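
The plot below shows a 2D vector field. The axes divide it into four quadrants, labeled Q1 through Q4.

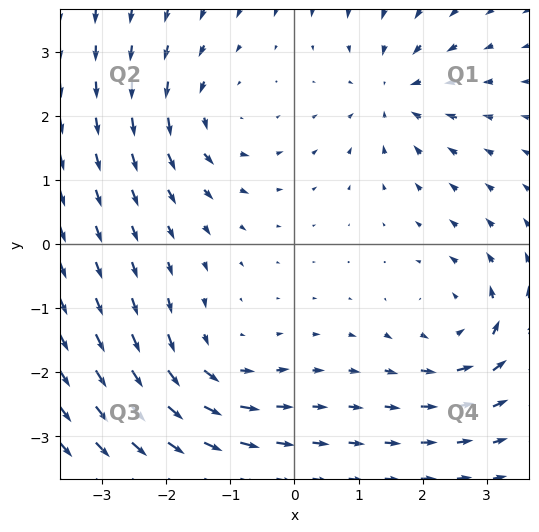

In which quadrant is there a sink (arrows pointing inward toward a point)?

The sink sits at approximately (1.6, 2.4), which lies in quadrant Q1. The divergence there is about -4, negative as expected for a sink.

Q1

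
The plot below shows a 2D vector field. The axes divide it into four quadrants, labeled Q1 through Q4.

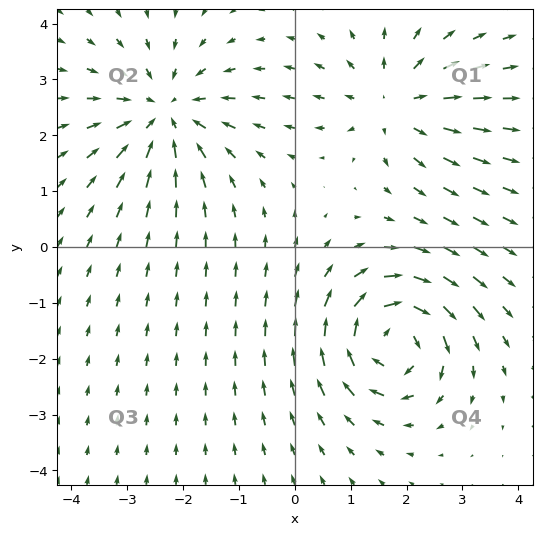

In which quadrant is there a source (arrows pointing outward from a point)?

The source sits at approximately (1.8, 2.6), which lies in quadrant Q1. The divergence there is about +3, positive as expected for a source.

Q1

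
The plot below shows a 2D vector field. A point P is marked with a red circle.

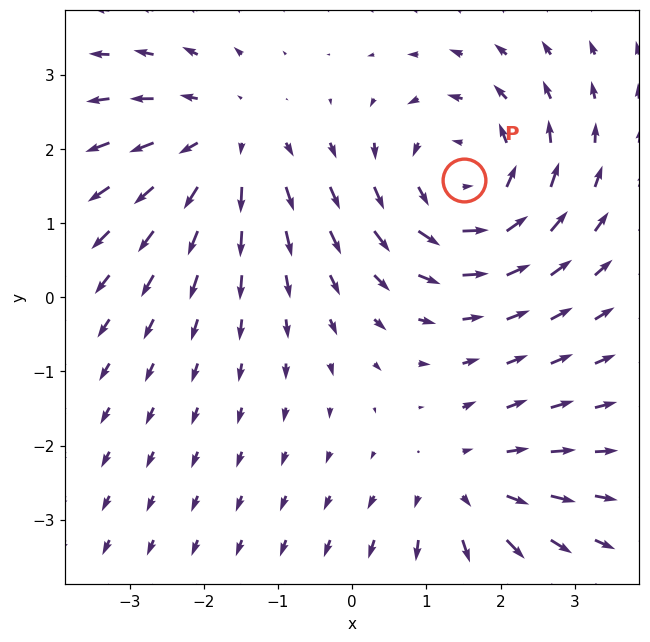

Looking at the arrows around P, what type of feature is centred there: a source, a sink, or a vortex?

vortex

At P (1.5, 1.6) the arrows circulate counterclockwise. Divergence ≈0, curl about +5 — near-zero divergence with nonzero curl is a vortex.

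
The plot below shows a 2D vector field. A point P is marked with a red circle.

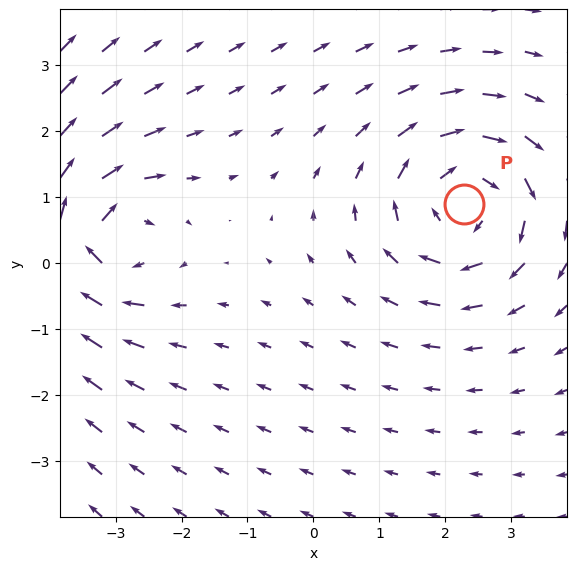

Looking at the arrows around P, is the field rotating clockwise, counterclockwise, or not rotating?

Near P at (2.3, 0.9) the arrows circulate clockwise. The curl (z-component) there is about -5; negative curl means clockwise rotation.

clockwise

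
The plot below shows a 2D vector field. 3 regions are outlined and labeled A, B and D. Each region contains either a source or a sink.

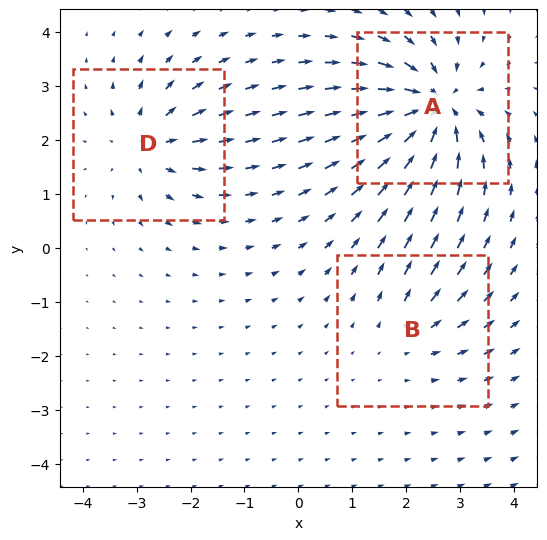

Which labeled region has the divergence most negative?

A

Divergence at each region's feature centre — A: about -6, B: about +2, D: about +4. Region A is most negative.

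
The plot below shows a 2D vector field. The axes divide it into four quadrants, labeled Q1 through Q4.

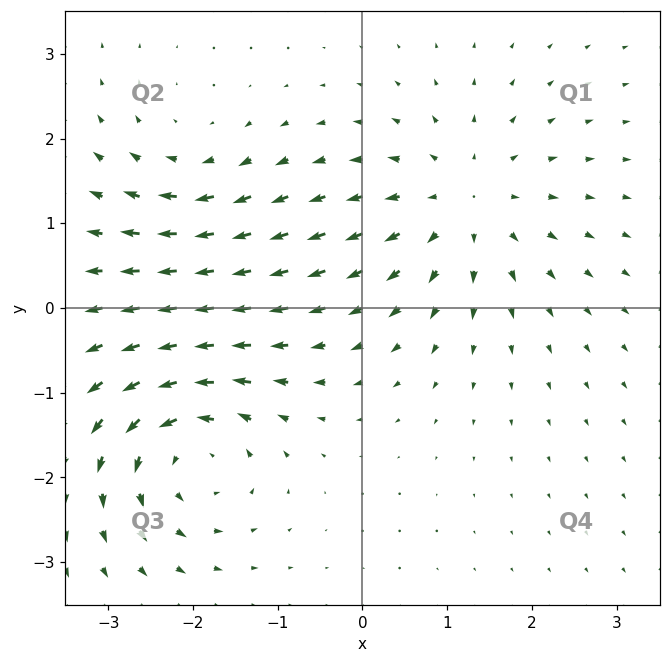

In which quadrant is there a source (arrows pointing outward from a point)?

Q1

The source sits at approximately (1.2, 1.2), which lies in quadrant Q1. The divergence there is about +4, positive as expected for a source.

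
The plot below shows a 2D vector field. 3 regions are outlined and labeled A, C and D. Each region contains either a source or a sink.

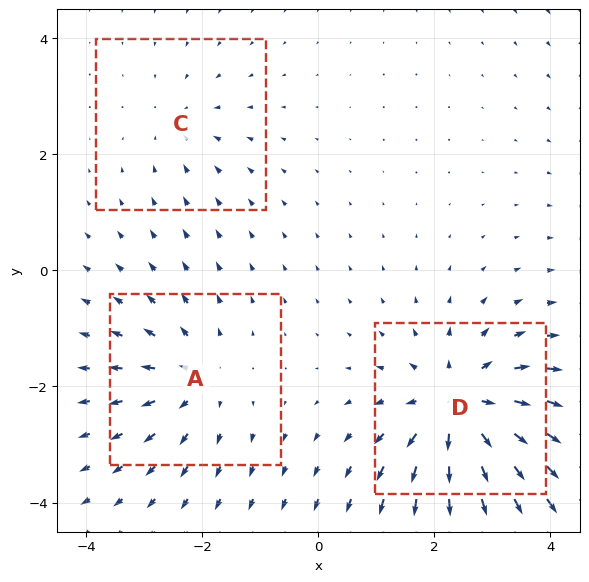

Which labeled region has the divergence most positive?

Divergence at each region's feature centre — A: about +3, C: about -2, D: about +5. Region D is most positive.

D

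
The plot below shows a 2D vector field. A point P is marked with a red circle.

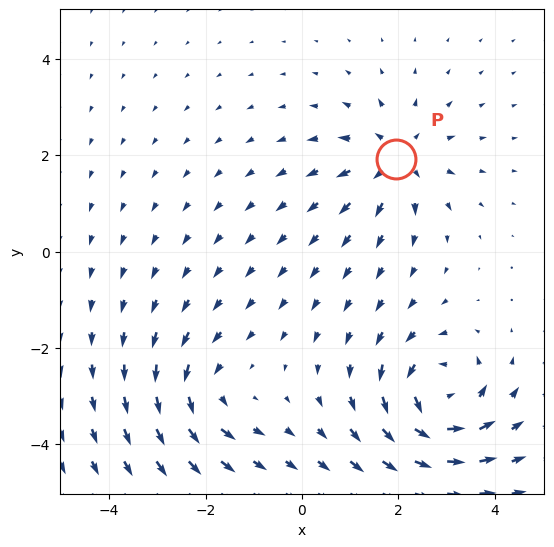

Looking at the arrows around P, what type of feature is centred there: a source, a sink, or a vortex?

source

At P (2.0, 1.9) the arrows spread outward. Divergence about +4, curl ≈0 — positive divergence with near-zero curl is a source.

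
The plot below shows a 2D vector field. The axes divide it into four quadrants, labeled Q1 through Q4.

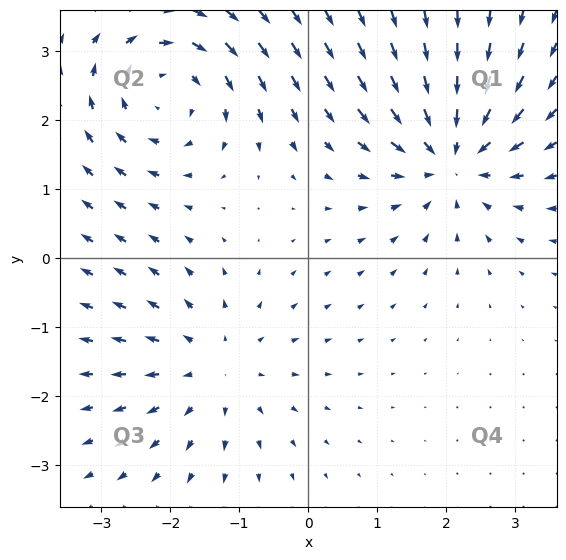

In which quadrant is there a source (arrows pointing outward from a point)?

The source sits at approximately (-1.4, -1.6), which lies in quadrant Q3. The divergence there is about +3, positive as expected for a source.

Q3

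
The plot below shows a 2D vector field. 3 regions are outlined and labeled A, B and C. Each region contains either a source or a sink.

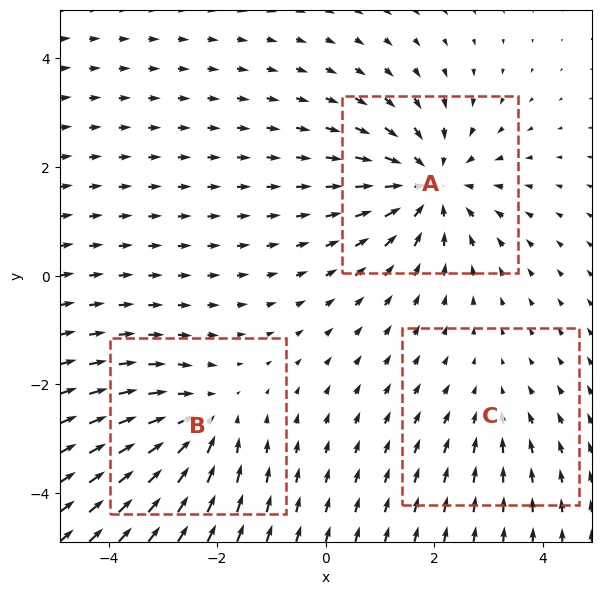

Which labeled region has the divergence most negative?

A

Divergence at each region's feature centre — A: about -4, B: about -3, C: about -2. Region A is most negative.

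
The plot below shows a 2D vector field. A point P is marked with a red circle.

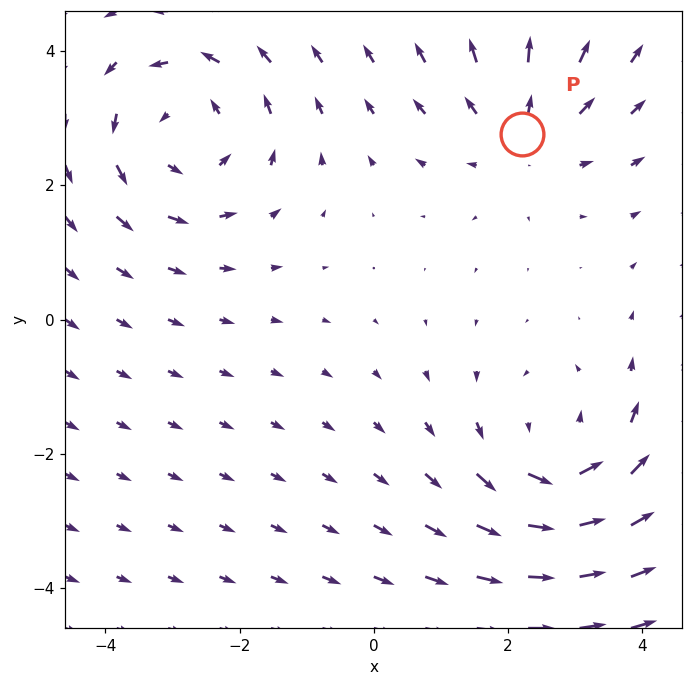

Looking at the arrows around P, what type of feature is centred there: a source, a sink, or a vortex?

At P (2.2, 2.8) the arrows spread outward. Divergence about +3, curl ≈0 — positive divergence with near-zero curl is a source.

source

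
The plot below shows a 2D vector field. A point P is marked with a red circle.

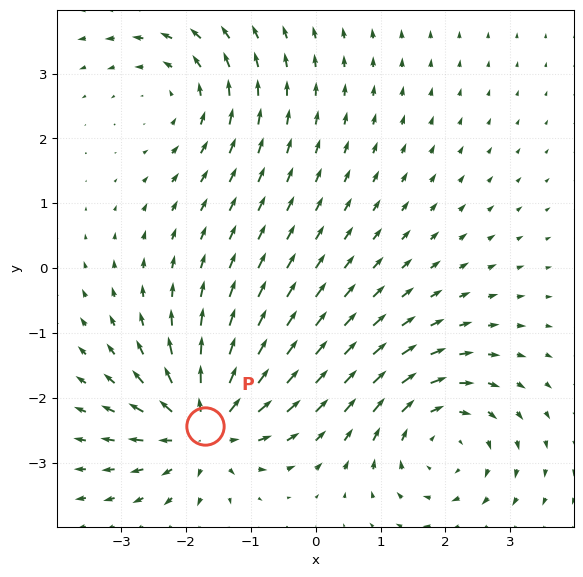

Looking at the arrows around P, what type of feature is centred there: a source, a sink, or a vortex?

source

At P (-1.7, -2.4) the arrows spread outward. Divergence about +6, curl ≈0 — positive divergence with near-zero curl is a source.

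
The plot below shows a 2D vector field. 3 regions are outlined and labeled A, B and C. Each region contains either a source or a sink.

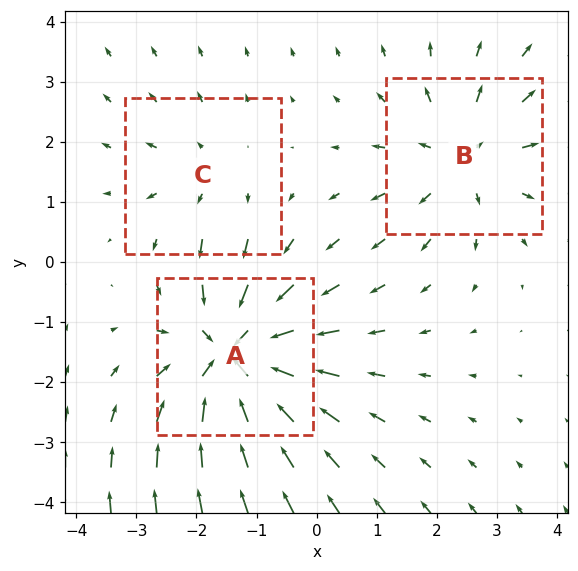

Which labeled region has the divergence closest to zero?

C

Divergence at each region's feature centre — A: about -5, B: about +3, C: about +2. Region C is closest to zero.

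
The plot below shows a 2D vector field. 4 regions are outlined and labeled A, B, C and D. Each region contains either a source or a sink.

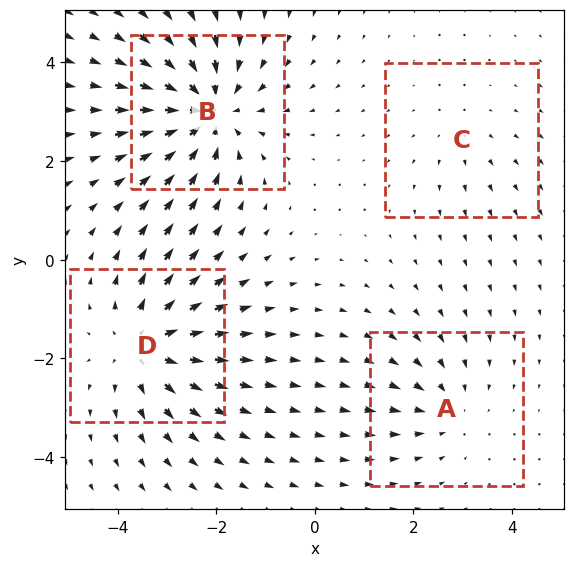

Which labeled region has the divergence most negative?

Divergence at each region's feature centre — A: about -3, B: about -6, C: about +2, D: about +5. Region B is most negative.

B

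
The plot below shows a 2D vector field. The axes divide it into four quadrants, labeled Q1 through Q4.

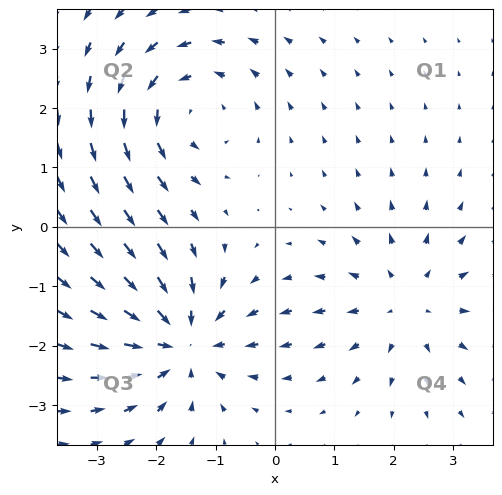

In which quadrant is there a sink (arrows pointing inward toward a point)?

Q3

The sink sits at approximately (-1.6, -1.9), which lies in quadrant Q3. The divergence there is about -5, negative as expected for a sink.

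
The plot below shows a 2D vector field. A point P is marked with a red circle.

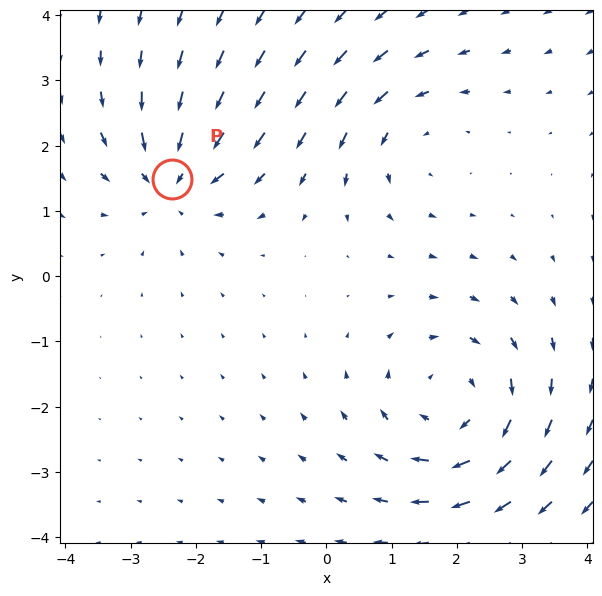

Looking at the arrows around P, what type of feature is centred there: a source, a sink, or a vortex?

sink

At P (-2.4, 1.5) the arrows converge inward. Divergence about -4, curl ≈0 — negative divergence with near-zero curl is a sink.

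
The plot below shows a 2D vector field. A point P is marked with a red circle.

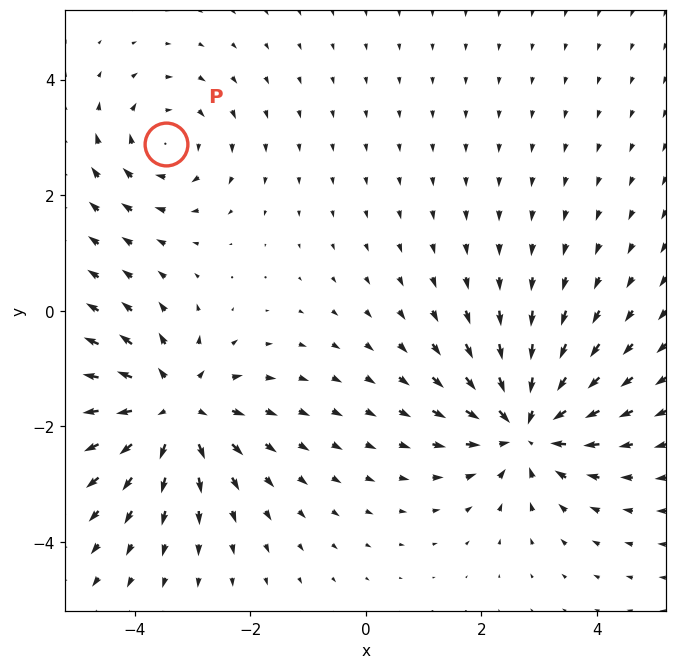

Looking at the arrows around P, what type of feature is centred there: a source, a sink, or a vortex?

vortex

At P (-3.4, 2.9) the arrows circulate clockwise. Divergence ≈0, curl about -3 — near-zero divergence with nonzero curl is a vortex.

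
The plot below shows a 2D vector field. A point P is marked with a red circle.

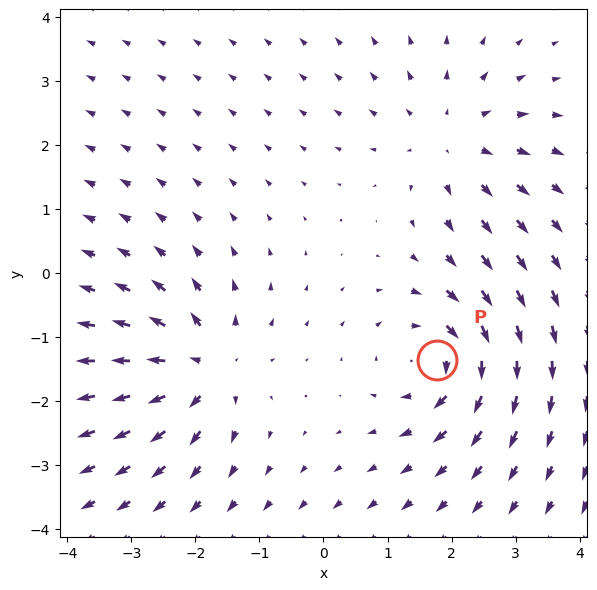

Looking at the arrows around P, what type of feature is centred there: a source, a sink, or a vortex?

At P (1.8, -1.4) the arrows circulate clockwise. Divergence ≈0, curl about -6 — near-zero divergence with nonzero curl is a vortex.

vortex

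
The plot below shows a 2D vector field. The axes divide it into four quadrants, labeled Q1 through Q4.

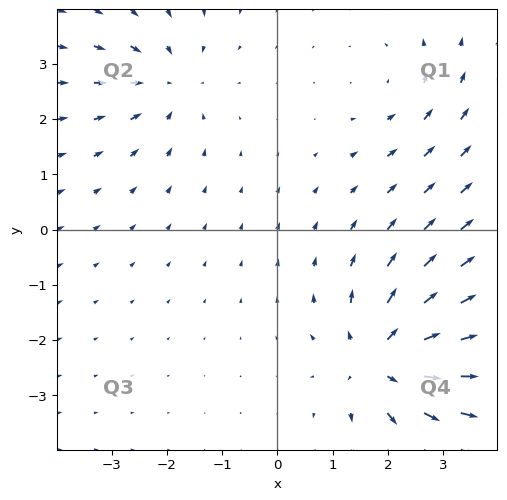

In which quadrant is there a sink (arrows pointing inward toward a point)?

The sink sits at approximately (-2.0, 2.6), which lies in quadrant Q2. The divergence there is about -3, negative as expected for a sink.

Q2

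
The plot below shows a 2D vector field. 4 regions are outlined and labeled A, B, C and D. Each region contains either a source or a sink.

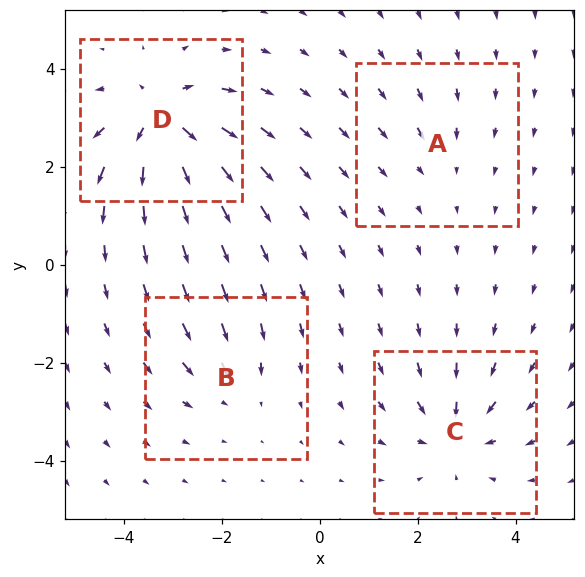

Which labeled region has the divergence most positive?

Divergence at each region's feature centre — A: about -2, B: about -3, C: about -6, D: about +8. Region D is most positive.

D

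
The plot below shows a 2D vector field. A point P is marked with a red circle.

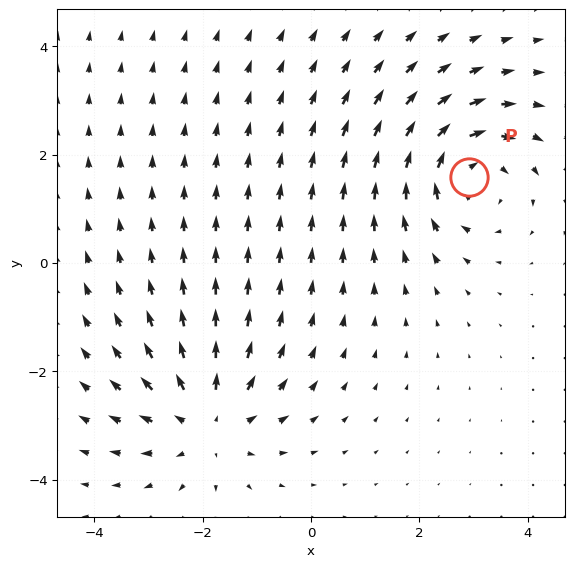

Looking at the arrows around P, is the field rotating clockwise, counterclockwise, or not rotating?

clockwise

Near P at (2.9, 1.6) the arrows circulate clockwise. The curl (z-component) there is about -5; negative curl means clockwise rotation.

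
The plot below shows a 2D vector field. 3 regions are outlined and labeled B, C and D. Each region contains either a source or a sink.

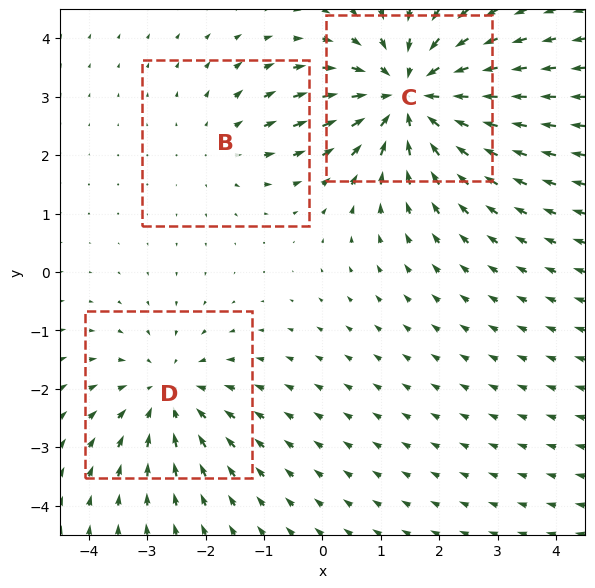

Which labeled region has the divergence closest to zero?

Divergence at each region's feature centre — B: about +2, C: about -4, D: about -3. Region B is closest to zero.

B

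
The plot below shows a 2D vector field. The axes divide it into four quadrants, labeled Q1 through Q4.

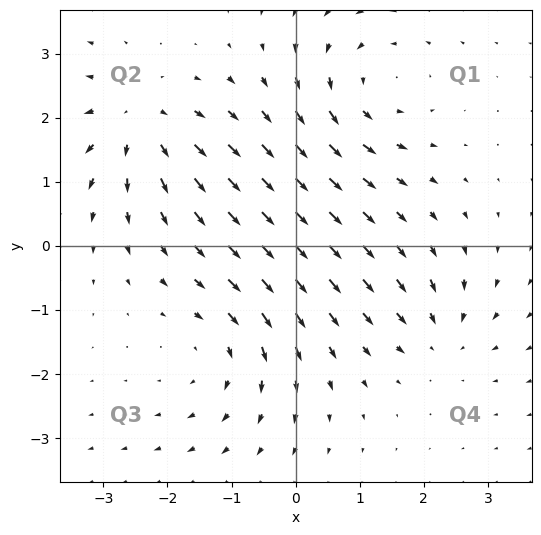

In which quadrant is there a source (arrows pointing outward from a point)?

Q2

The source sits at approximately (-2.4, 1.9), which lies in quadrant Q2. The divergence there is about +5, positive as expected for a source.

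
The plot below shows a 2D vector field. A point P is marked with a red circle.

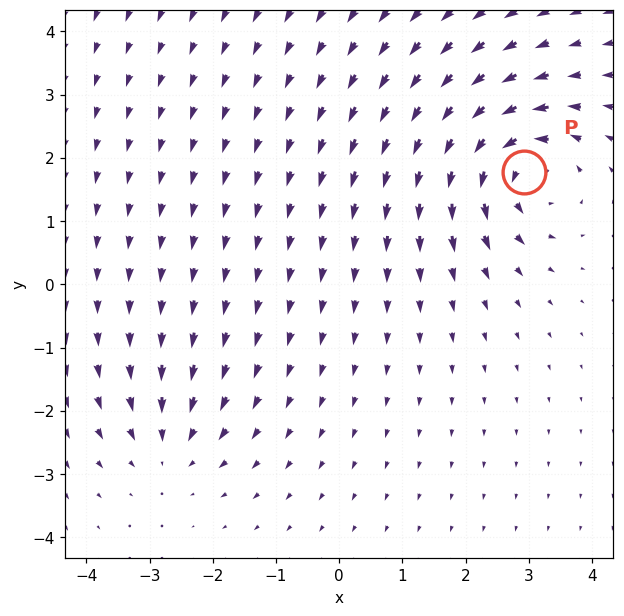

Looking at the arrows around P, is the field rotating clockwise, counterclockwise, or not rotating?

Near P at (2.9, 1.8) the arrows circulate counterclockwise. The curl (z-component) there is about +6; positive curl means counterclockwise rotation.

counterclockwise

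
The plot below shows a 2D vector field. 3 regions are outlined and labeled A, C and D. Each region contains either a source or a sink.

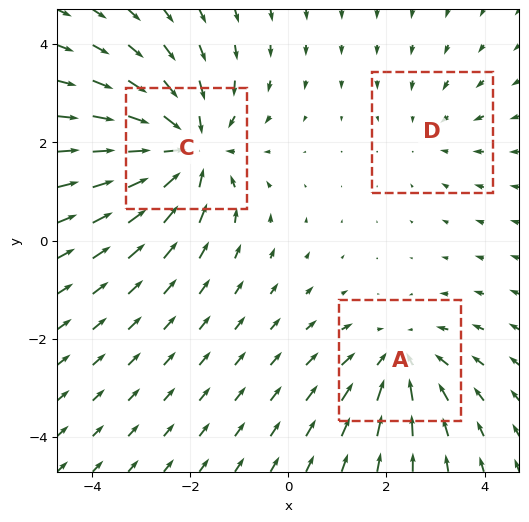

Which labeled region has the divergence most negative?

Divergence at each region's feature centre — A: about -3, C: about -5, D: about -2. Region C is most negative.

C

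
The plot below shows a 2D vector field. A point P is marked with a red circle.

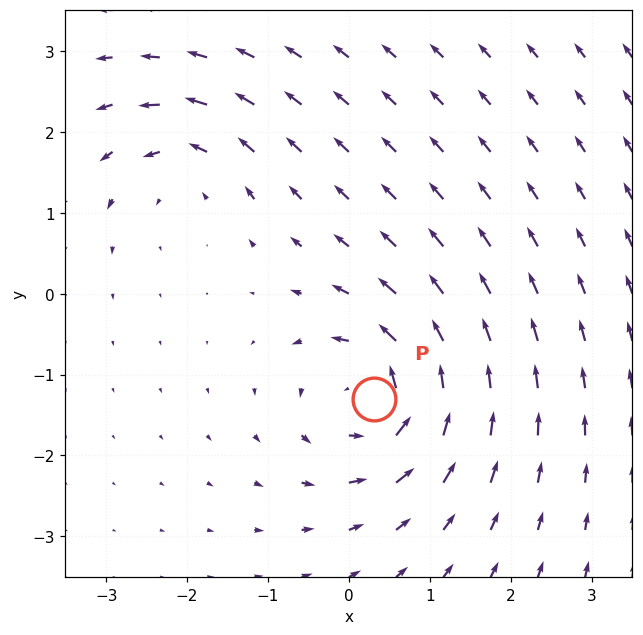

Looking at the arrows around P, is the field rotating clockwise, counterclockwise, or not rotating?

counterclockwise

Near P at (0.3, -1.3) the arrows circulate counterclockwise. The curl (z-component) there is about +7; positive curl means counterclockwise rotation.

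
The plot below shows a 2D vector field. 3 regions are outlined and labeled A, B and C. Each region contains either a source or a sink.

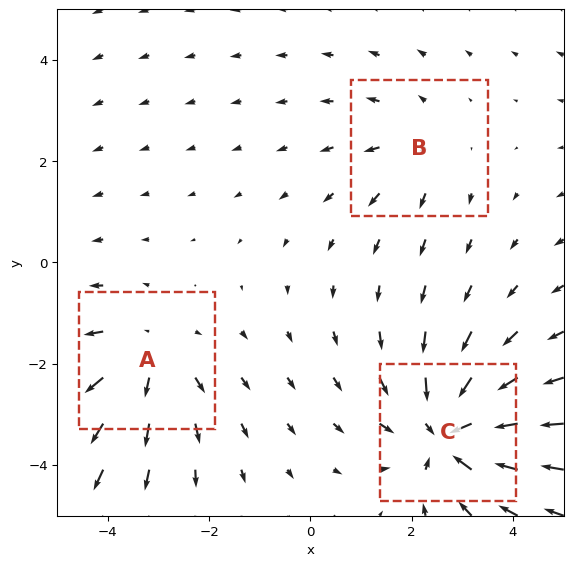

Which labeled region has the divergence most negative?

Divergence at each region's feature centre — A: about +3, B: about +2, C: about -4. Region C is most negative.

C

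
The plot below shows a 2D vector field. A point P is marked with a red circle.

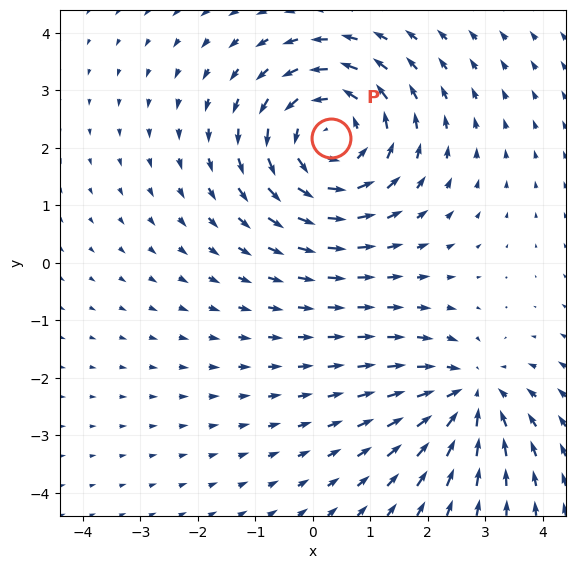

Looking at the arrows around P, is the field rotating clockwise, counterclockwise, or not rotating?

Near P at (0.3, 2.2) the arrows circulate counterclockwise. The curl (z-component) there is about +4; positive curl means counterclockwise rotation.

counterclockwise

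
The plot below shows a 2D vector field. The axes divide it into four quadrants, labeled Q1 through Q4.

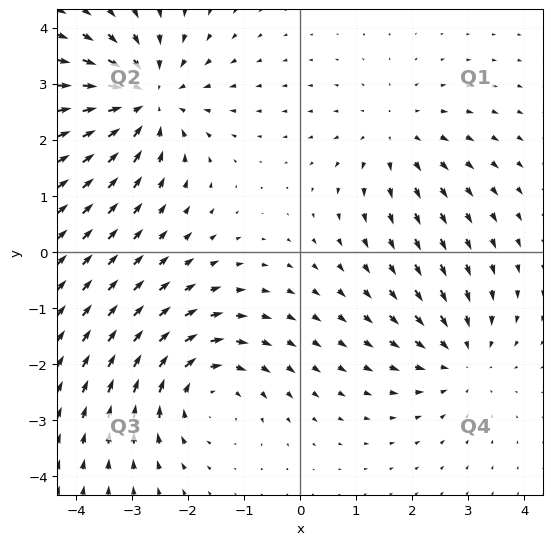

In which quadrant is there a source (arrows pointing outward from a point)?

The source sits at approximately (1.7, 2.1), which lies in quadrant Q1. The divergence there is about +3, positive as expected for a source.

Q1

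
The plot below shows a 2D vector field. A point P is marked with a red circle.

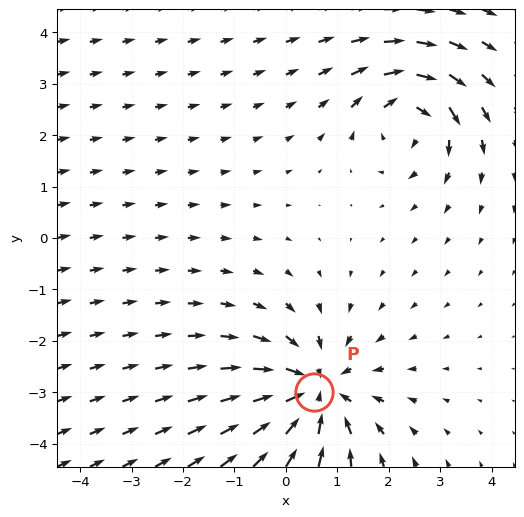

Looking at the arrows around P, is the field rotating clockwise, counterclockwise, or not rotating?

Near P at (0.5, -3.0) the arrows show no circulation. The curl there is ≈0.

not rotating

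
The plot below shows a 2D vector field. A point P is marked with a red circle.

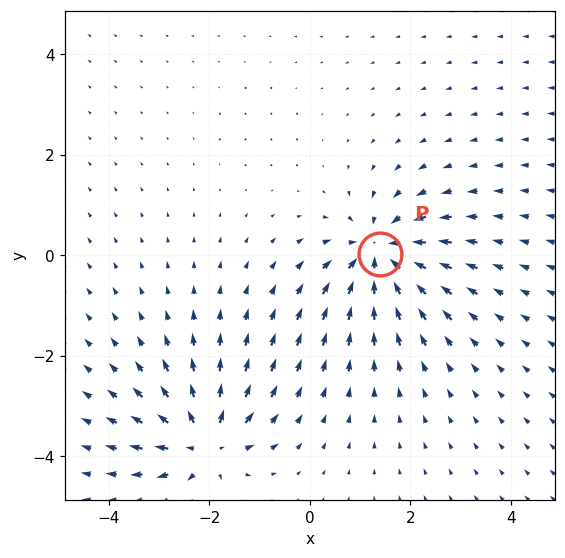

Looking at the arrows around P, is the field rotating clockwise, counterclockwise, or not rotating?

Near P at (1.4, 0.0) the arrows show no circulation. The curl there is ≈0.

not rotating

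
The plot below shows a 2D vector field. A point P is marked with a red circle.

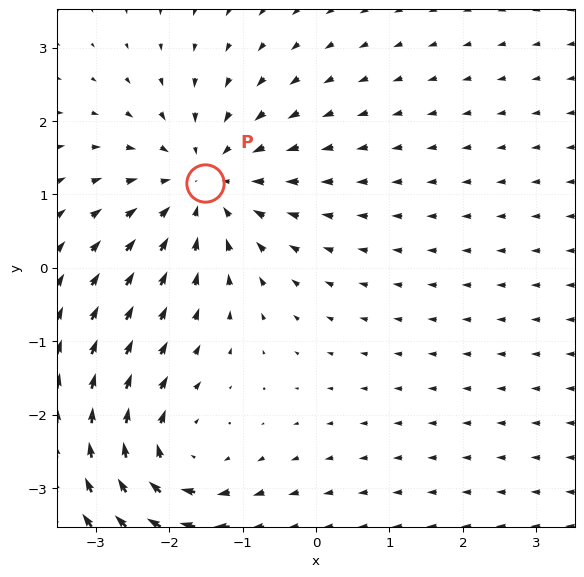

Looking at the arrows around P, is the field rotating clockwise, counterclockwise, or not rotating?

Near P at (-1.5, 1.2) the arrows show no circulation. The curl there is ≈0.

not rotating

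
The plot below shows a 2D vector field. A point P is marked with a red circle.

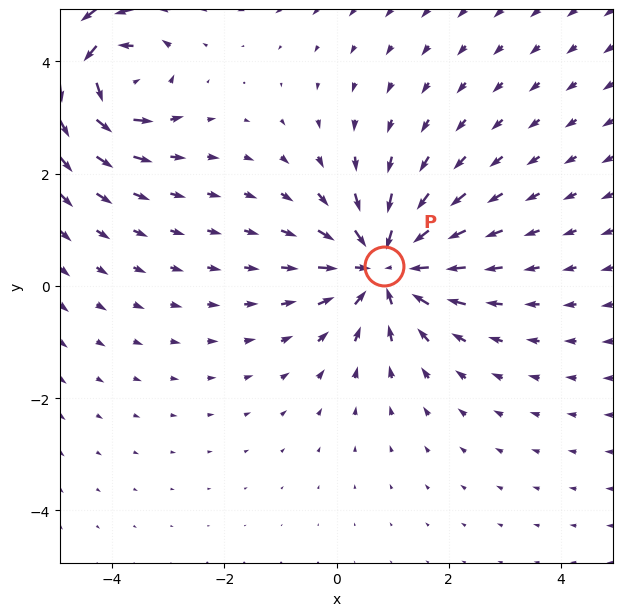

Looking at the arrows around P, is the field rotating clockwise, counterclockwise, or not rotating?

not rotating

Near P at (0.9, 0.4) the arrows show no circulation. The curl there is ≈0.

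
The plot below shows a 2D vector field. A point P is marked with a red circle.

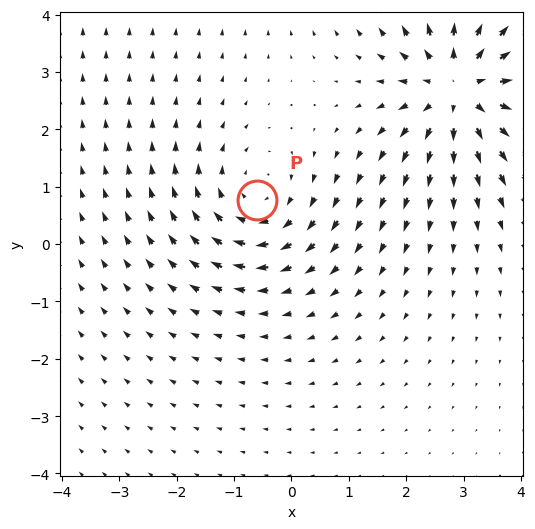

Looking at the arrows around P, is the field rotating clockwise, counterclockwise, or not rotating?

Near P at (-0.6, 0.8) the arrows circulate clockwise. The curl (z-component) there is about -2; negative curl means clockwise rotation.

clockwise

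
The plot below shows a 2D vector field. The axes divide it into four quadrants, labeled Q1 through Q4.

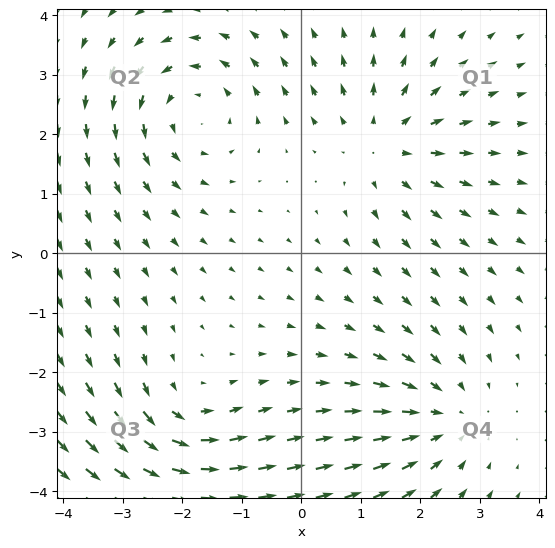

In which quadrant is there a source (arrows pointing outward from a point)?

The source sits at approximately (1.4, 1.8), which lies in quadrant Q1. The divergence there is about +4, positive as expected for a source.

Q1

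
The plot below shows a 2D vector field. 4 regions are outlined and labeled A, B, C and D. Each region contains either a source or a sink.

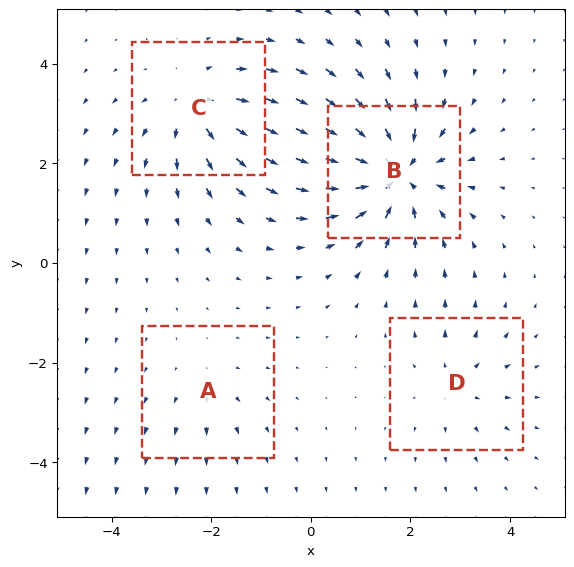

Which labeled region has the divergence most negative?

Divergence at each region's feature centre — A: about +2, B: about -8, C: about +5, D: about +3. Region B is most negative.

B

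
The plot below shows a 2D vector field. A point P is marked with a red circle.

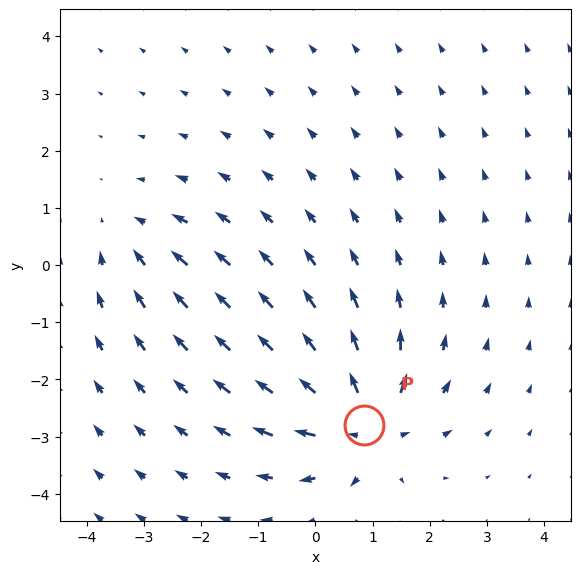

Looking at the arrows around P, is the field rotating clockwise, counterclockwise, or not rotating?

Near P at (0.9, -2.8) the arrows show no circulation. The curl there is ≈0.

not rotating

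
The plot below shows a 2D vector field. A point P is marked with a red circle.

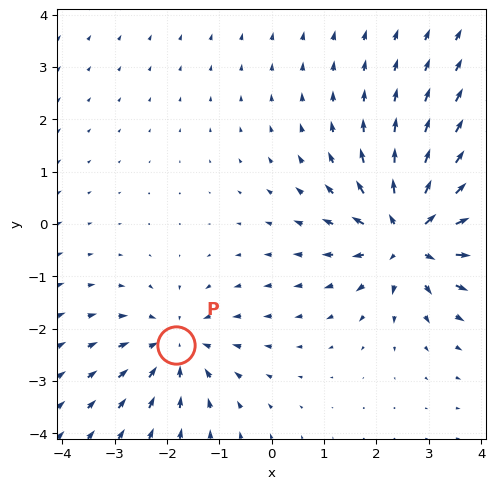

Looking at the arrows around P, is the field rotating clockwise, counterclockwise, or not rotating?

Near P at (-1.8, -2.3) the arrows show no circulation. The curl there is ≈0.

not rotating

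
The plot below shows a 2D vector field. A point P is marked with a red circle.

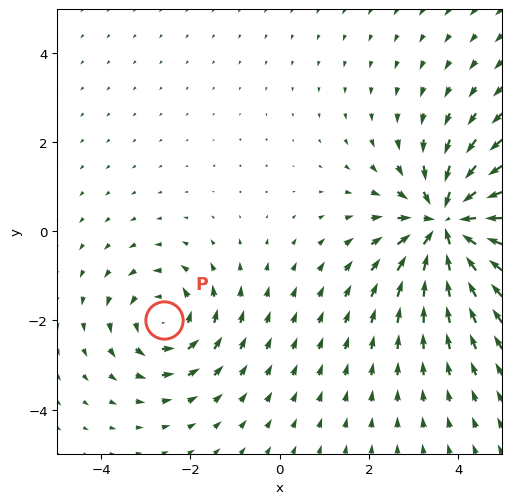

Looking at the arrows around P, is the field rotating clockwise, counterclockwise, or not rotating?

Near P at (-2.6, -2.0) the arrows circulate counterclockwise. The curl (z-component) there is about +3; positive curl means counterclockwise rotation.

counterclockwise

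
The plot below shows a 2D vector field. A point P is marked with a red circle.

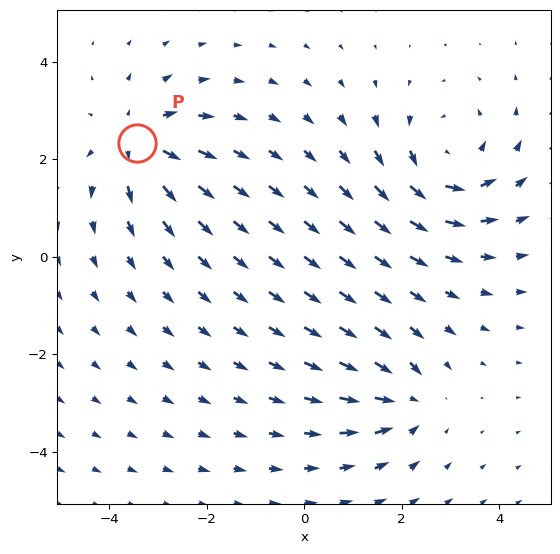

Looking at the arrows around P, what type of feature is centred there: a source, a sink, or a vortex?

source

At P (-3.4, 2.3) the arrows spread outward. Divergence about +4, curl ≈0 — positive divergence with near-zero curl is a source.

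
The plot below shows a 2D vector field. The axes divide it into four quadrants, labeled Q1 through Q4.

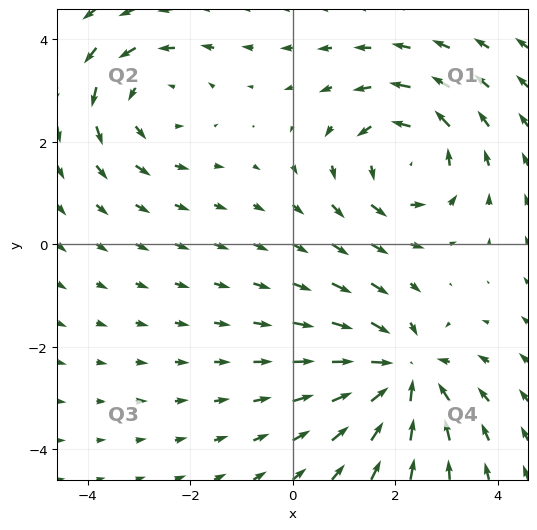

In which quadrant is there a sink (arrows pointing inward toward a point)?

Q4

The sink sits at approximately (2.2, -2.5), which lies in quadrant Q4. The divergence there is about -4, negative as expected for a sink.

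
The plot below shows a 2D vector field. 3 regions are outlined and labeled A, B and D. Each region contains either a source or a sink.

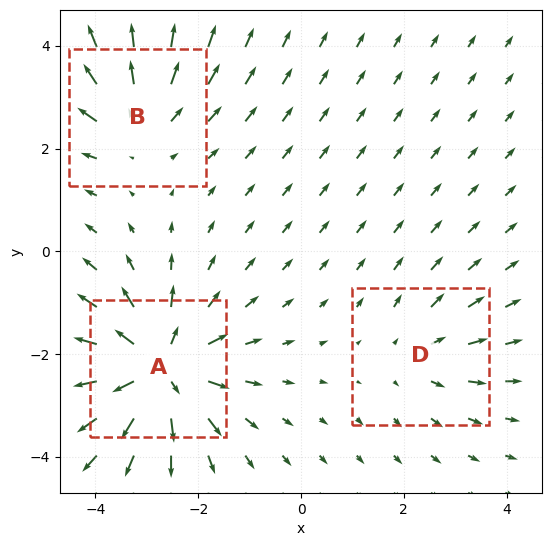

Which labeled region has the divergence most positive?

Divergence at each region's feature centre — A: about +6, B: about +3, D: about +2. Region A is most positive.

A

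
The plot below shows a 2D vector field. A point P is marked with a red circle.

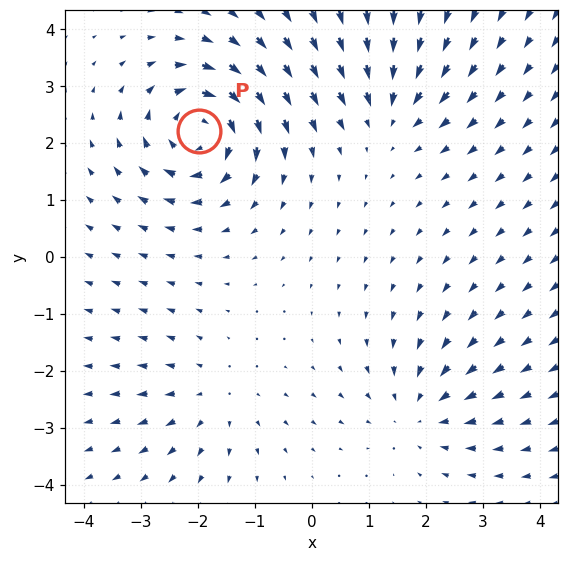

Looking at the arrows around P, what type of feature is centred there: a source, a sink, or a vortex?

vortex

At P (-2.0, 2.2) the arrows circulate clockwise. Divergence ≈0, curl about -7 — near-zero divergence with nonzero curl is a vortex.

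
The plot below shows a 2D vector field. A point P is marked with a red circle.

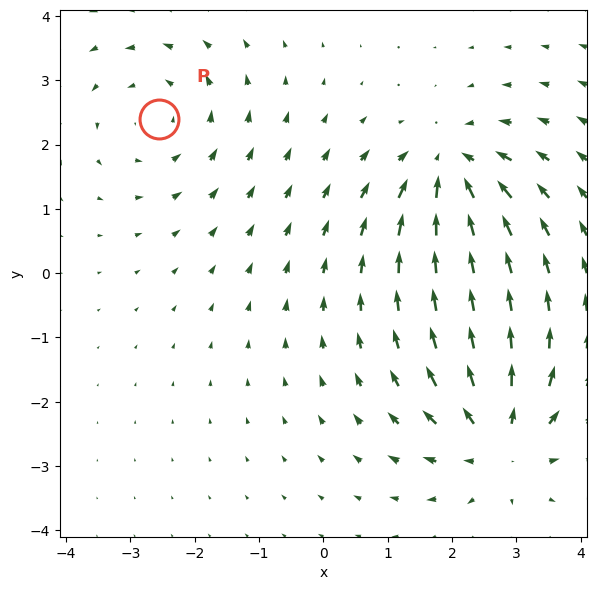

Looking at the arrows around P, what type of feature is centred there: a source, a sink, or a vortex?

At P (-2.6, 2.4) the arrows circulate counterclockwise. Divergence ≈0, curl about +2 — near-zero divergence with nonzero curl is a vortex.

vortex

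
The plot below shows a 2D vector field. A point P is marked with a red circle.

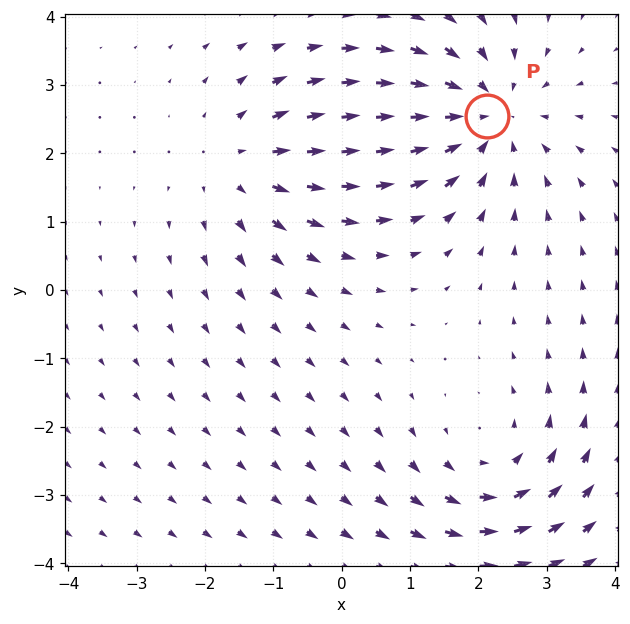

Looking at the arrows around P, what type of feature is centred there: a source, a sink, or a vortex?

sink

At P (2.1, 2.5) the arrows converge inward. Divergence about -4, curl ≈0 — negative divergence with near-zero curl is a sink.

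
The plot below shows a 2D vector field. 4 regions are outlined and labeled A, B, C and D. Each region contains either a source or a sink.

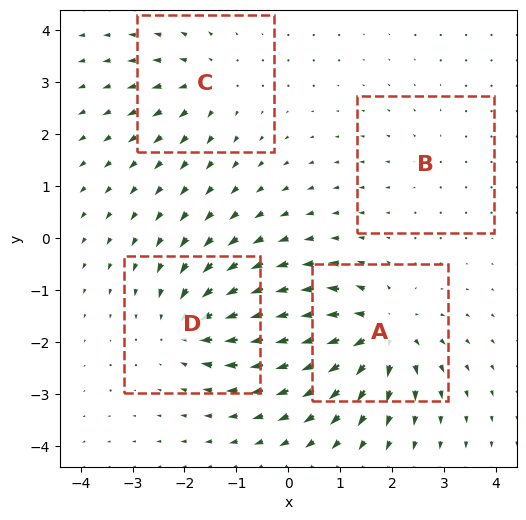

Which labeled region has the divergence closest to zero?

Divergence at each region's feature centre — A: about +7, B: about +2, C: about +4, D: about -6. Region B is closest to zero.

B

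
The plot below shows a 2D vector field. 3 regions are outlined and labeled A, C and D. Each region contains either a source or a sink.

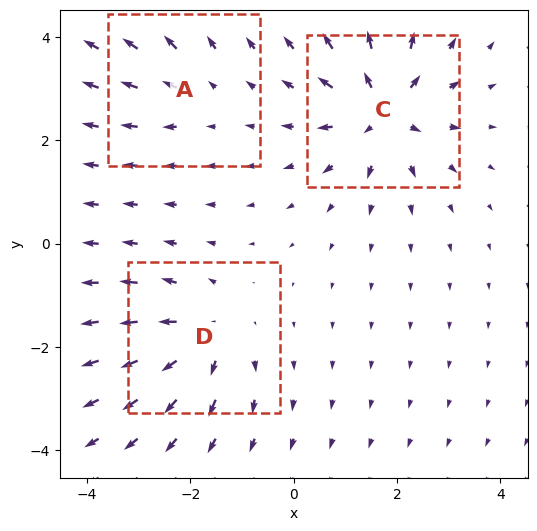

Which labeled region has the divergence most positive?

C

Divergence at each region's feature centre — A: about +2, C: about +5, D: about +4. Region C is most positive.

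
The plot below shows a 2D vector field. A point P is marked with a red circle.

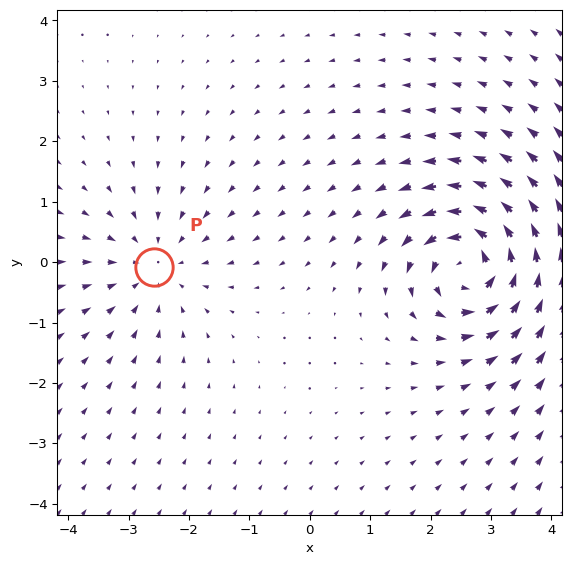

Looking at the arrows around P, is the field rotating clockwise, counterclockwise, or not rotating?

not rotating

Near P at (-2.6, -0.1) the arrows show no circulation. The curl there is ≈0.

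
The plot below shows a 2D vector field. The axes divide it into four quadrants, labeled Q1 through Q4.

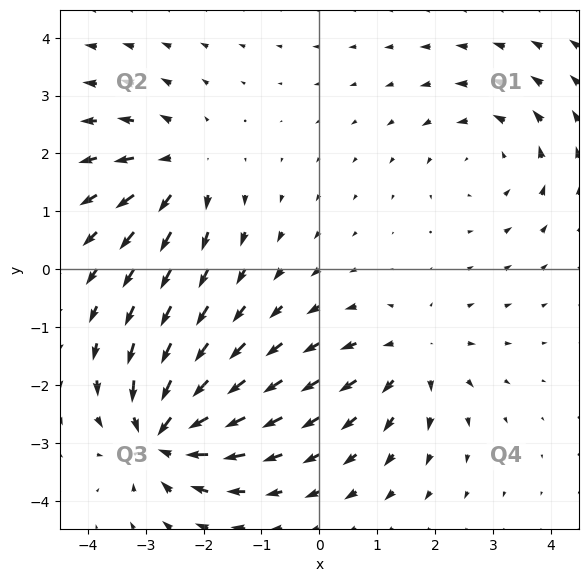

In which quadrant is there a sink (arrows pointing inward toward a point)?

The sink sits at approximately (-2.7, -2.9), which lies in quadrant Q3. The divergence there is about -6, negative as expected for a sink.

Q3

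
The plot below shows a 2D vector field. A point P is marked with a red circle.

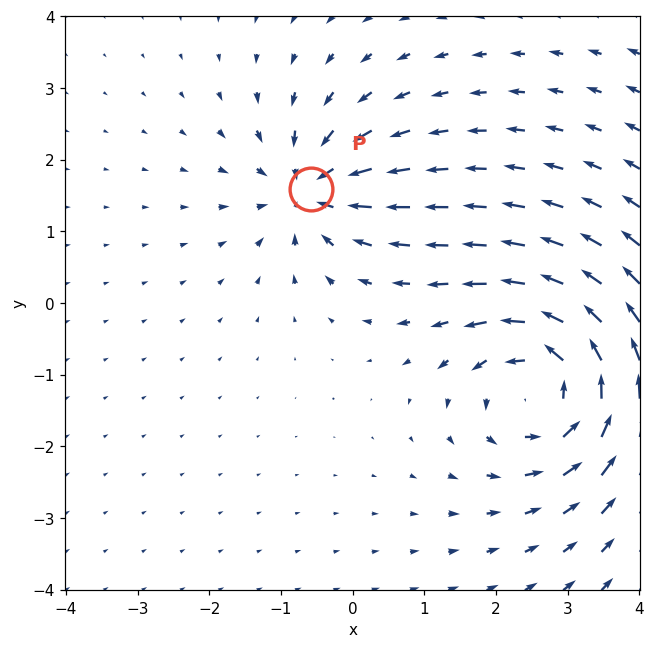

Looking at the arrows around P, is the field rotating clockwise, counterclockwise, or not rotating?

Near P at (-0.6, 1.6) the arrows show no circulation. The curl there is ≈0.

not rotating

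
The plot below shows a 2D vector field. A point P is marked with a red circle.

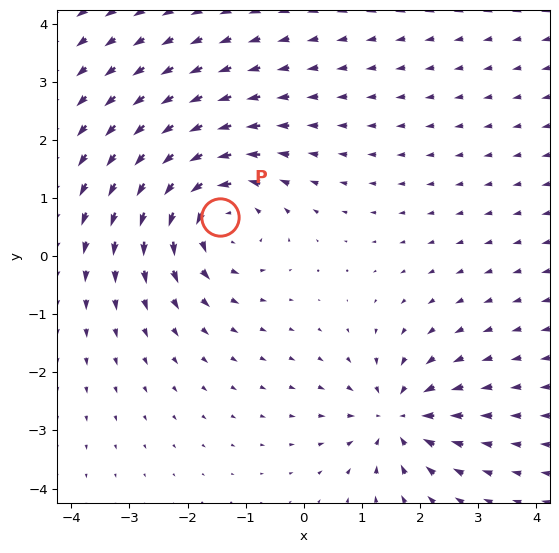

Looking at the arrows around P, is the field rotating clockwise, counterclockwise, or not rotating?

Near P at (-1.4, 0.7) the arrows circulate counterclockwise. The curl (z-component) there is about +4; positive curl means counterclockwise rotation.

counterclockwise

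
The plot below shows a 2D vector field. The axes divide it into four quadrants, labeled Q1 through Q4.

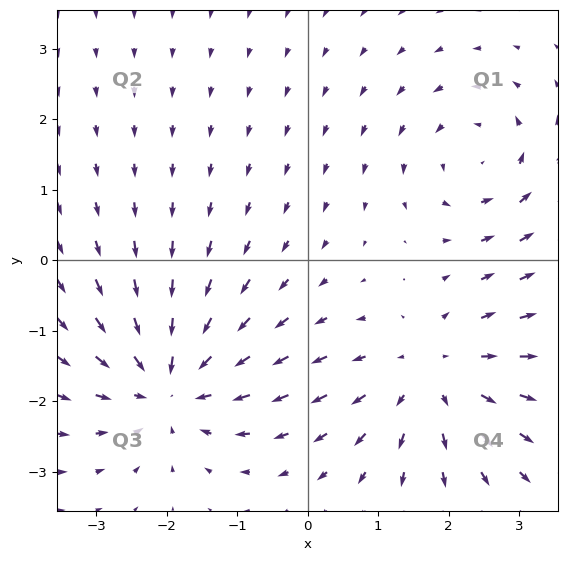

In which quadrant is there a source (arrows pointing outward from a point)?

The source sits at approximately (1.8, -1.6), which lies in quadrant Q4. The divergence there is about +4, positive as expected for a source.

Q4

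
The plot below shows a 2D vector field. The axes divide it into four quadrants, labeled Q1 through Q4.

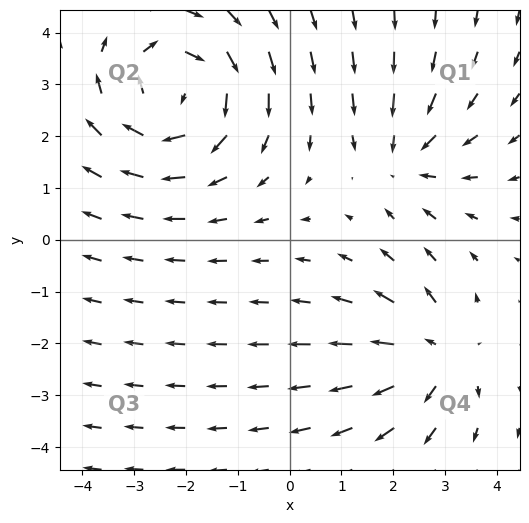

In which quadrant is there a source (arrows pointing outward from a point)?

Q4

The source sits at approximately (2.8, -2.2), which lies in quadrant Q4. The divergence there is about +4, positive as expected for a source.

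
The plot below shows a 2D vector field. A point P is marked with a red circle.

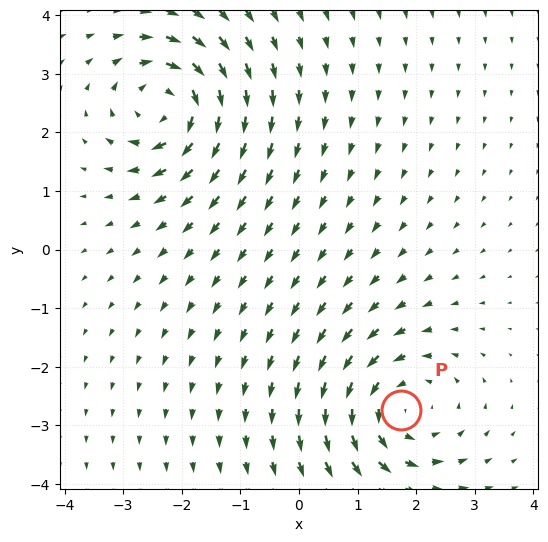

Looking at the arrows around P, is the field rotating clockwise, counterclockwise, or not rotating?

Near P at (1.7, -2.7) the arrows circulate counterclockwise. The curl (z-component) there is about +4; positive curl means counterclockwise rotation.

counterclockwise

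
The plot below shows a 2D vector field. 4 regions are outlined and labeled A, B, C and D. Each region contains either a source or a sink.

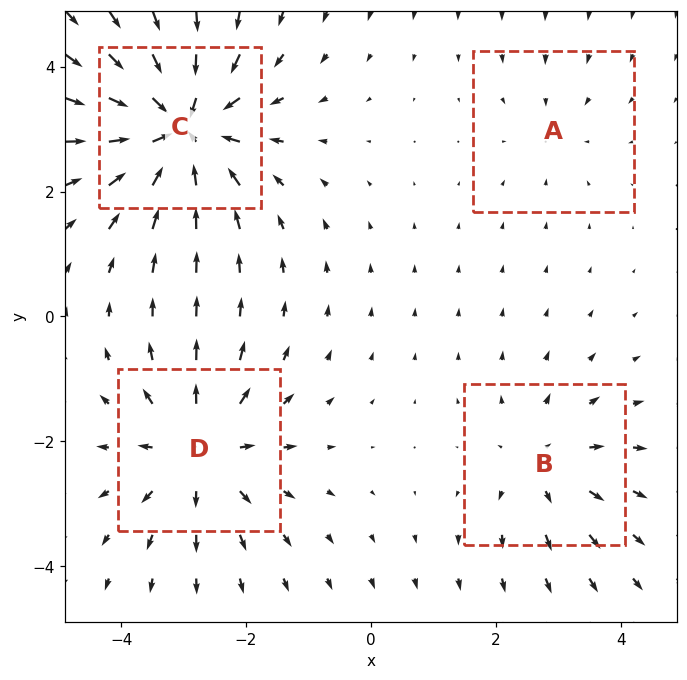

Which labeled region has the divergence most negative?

Divergence at each region's feature centre — A: about -2, B: about +3, C: about -7, D: about +5. Region C is most negative.

C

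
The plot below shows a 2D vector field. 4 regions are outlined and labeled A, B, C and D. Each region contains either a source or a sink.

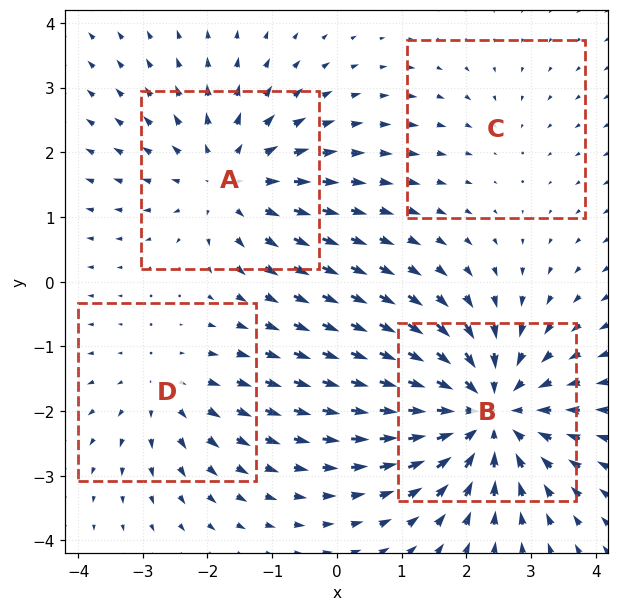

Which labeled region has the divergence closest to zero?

C

Divergence at each region's feature centre — A: about +4, B: about -6, C: about -2, D: about +3. Region C is closest to zero.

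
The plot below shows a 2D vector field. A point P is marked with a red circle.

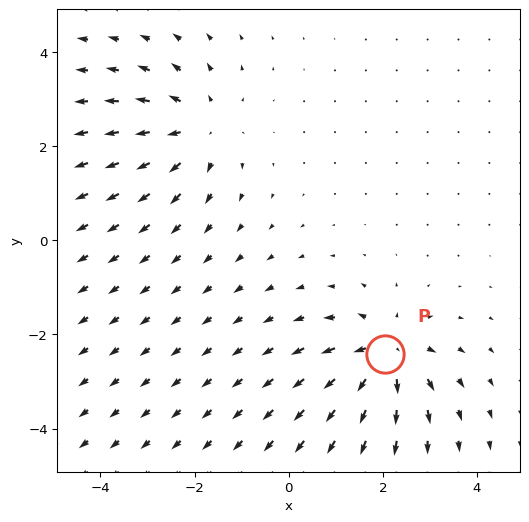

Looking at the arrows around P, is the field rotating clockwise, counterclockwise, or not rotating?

Near P at (2.1, -2.4) the arrows show no circulation. The curl there is ≈0.

not rotating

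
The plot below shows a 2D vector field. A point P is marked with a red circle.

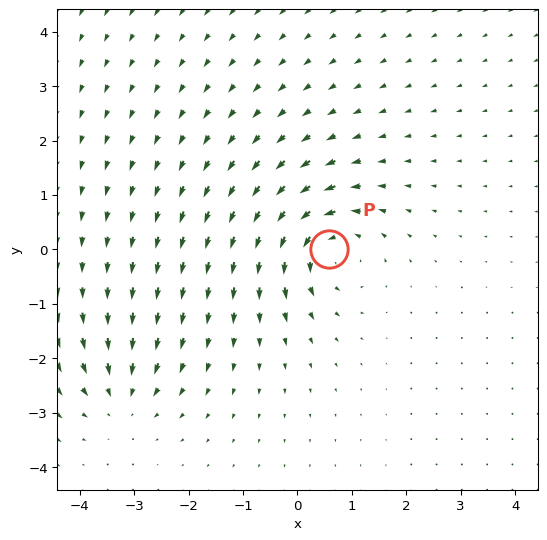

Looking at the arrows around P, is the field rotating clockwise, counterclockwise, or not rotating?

counterclockwise

Near P at (0.6, 0.0) the arrows circulate counterclockwise. The curl (z-component) there is about +5; positive curl means counterclockwise rotation.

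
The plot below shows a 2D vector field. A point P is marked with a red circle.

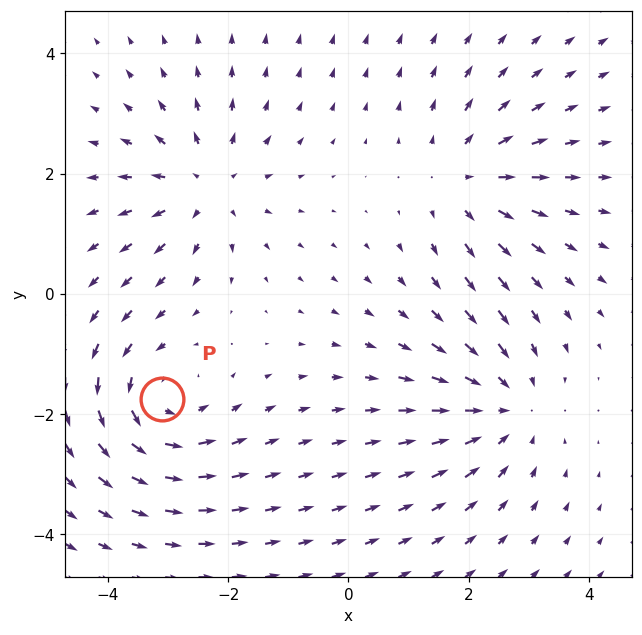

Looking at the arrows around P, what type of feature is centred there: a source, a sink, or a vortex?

vortex

At P (-3.1, -1.8) the arrows circulate counterclockwise. Divergence ≈0, curl about +4 — near-zero divergence with nonzero curl is a vortex.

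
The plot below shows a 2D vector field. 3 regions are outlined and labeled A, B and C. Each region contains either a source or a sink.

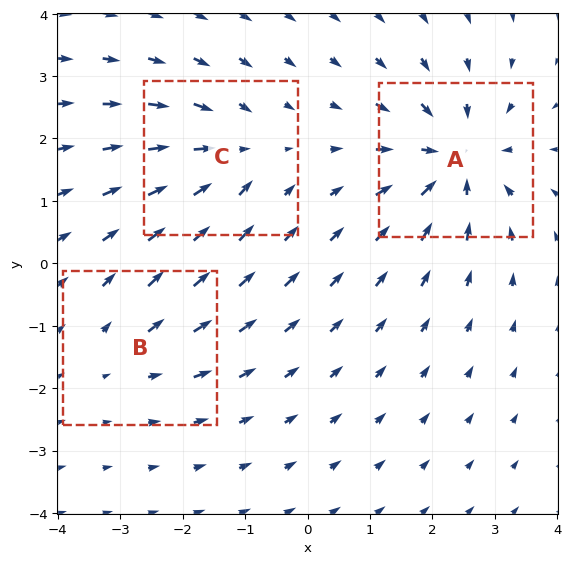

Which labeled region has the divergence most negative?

Divergence at each region's feature centre — A: about -5, B: about +2, C: about -3. Region A is most negative.

A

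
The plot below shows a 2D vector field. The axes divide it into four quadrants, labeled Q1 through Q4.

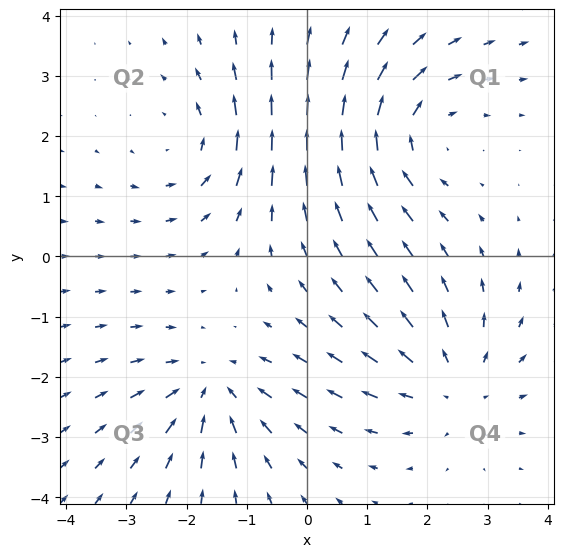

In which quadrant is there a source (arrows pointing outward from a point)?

The source sits at approximately (2.4, -2.1), which lies in quadrant Q4. The divergence there is about +3, positive as expected for a source.

Q4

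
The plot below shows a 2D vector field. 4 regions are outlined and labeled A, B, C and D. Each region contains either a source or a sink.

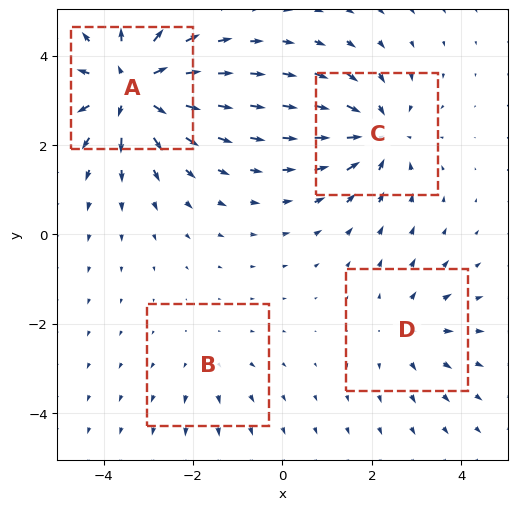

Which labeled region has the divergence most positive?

A

Divergence at each region's feature centre — A: about +7, B: about +2, C: about -5, D: about +3. Region A is most positive.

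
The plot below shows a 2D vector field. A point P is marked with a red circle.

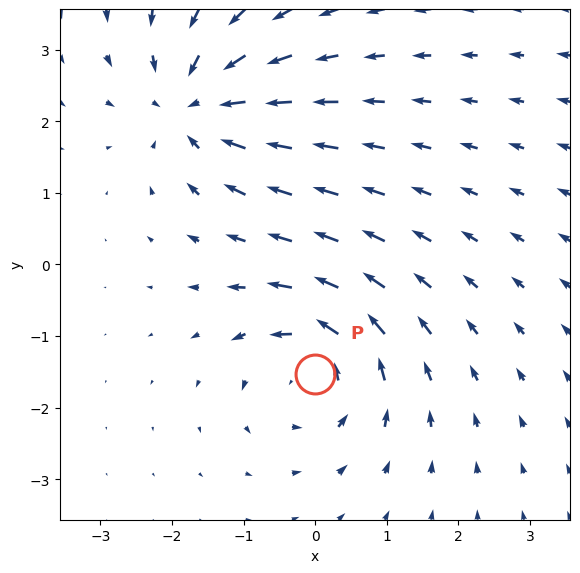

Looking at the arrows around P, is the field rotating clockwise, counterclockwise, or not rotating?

Near P at (-0.0, -1.5) the arrows circulate counterclockwise. The curl (z-component) there is about +5; positive curl means counterclockwise rotation.

counterclockwise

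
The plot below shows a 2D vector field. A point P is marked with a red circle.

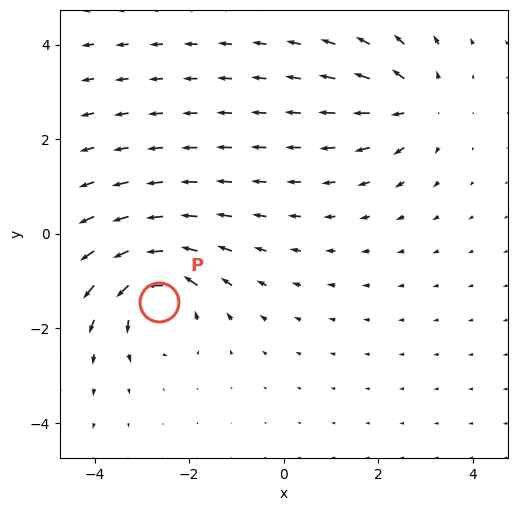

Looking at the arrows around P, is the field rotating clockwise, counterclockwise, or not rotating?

counterclockwise

Near P at (-2.6, -1.4) the arrows circulate counterclockwise. The curl (z-component) there is about +6; positive curl means counterclockwise rotation.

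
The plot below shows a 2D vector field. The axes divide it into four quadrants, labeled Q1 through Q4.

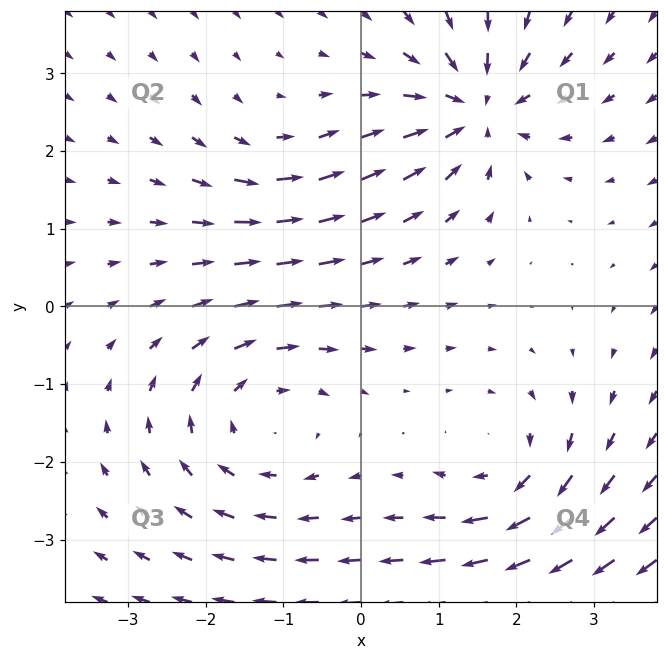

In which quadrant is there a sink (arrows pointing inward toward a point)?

Q1

The sink sits at approximately (1.5, 2.5), which lies in quadrant Q1. The divergence there is about -6, negative as expected for a sink.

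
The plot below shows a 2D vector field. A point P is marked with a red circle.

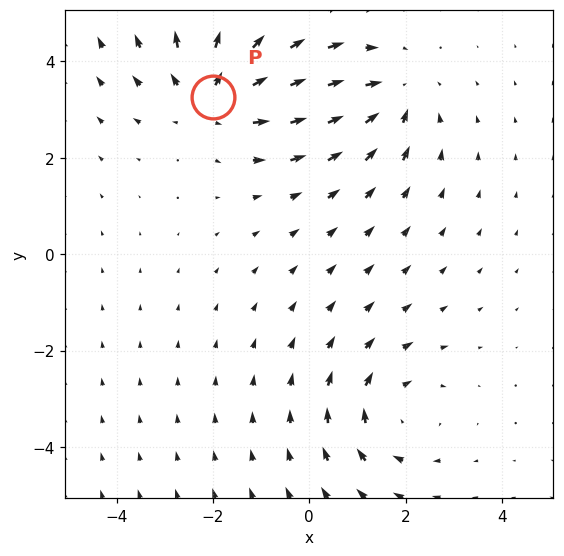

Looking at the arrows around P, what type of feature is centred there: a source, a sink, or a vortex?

At P (-2.0, 3.3) the arrows spread outward. Divergence about +4, curl ≈0 — positive divergence with near-zero curl is a source.

source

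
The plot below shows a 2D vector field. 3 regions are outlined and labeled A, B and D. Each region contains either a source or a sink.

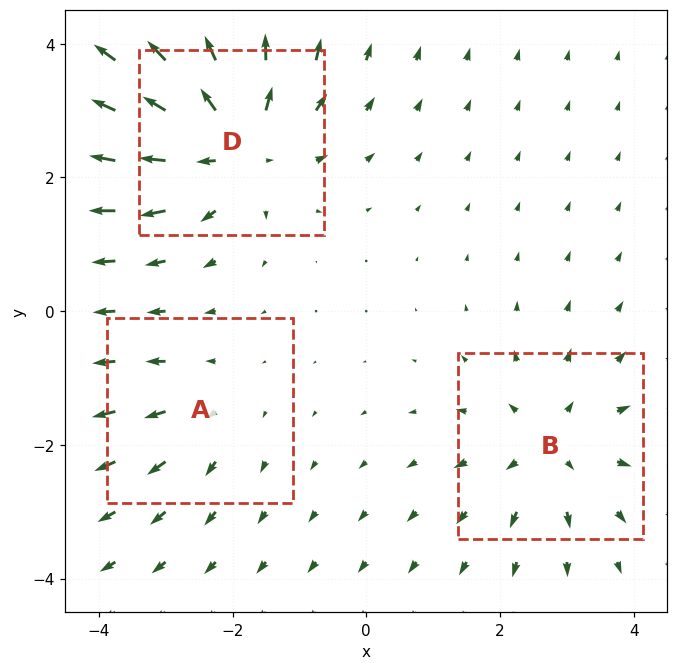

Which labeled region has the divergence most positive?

Divergence at each region's feature centre — A: about +2, B: about +3, D: about +5. Region D is most positive.

D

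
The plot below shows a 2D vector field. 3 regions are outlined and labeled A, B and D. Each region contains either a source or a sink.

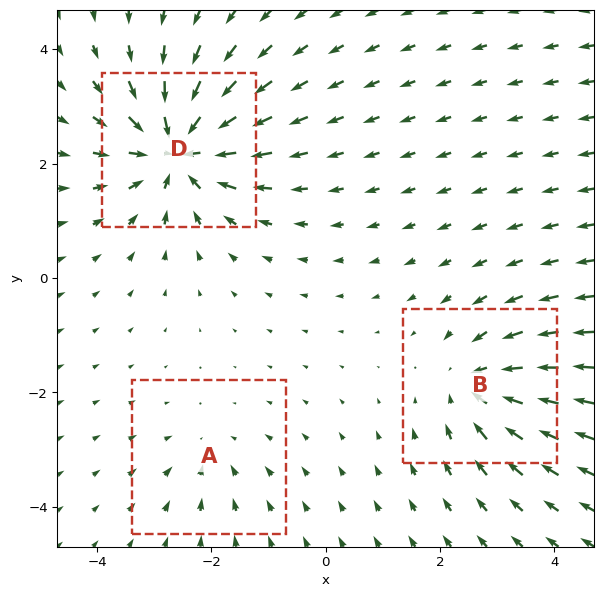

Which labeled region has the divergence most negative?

Divergence at each region's feature centre — A: about -2, B: about -4, D: about -6. Region D is most negative.

D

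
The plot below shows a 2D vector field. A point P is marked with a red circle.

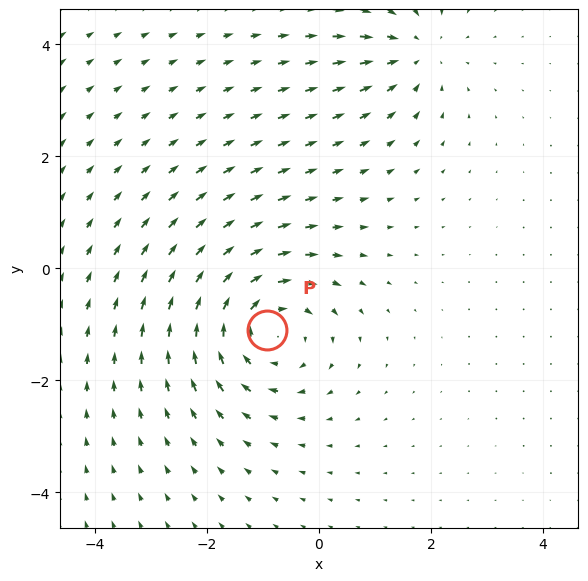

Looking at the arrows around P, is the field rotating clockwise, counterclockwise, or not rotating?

Near P at (-0.9, -1.1) the arrows circulate clockwise. The curl (z-component) there is about -4; negative curl means clockwise rotation.

clockwise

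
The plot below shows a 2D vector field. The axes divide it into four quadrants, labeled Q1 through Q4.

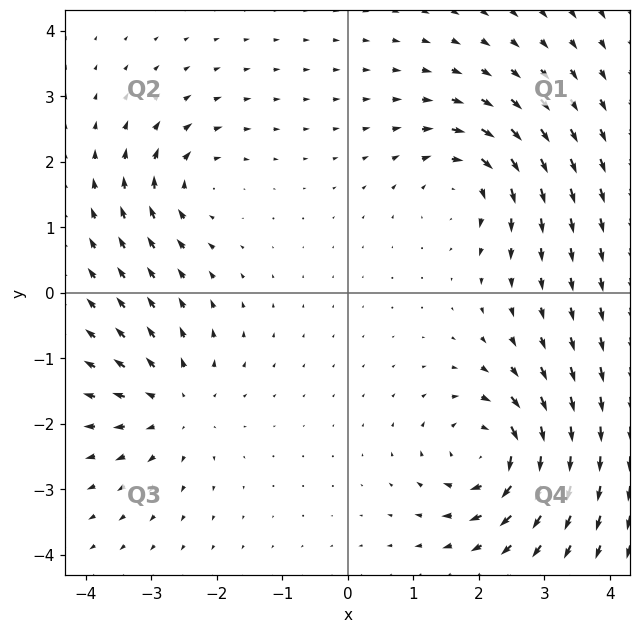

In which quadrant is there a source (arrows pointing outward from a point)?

Q3

The source sits at approximately (-2.6, -1.7), which lies in quadrant Q3. The divergence there is about +4, positive as expected for a source.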